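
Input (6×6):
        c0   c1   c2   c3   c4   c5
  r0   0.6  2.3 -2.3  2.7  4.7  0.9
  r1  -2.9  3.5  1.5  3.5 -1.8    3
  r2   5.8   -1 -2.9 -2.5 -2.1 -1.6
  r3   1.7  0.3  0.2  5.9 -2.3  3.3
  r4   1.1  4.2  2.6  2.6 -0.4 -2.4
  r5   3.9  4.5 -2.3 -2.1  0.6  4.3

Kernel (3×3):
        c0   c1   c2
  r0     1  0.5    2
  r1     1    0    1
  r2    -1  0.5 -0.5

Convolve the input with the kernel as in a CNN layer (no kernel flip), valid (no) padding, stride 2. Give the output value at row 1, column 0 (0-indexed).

1.1

The receptive field on the input at this output position is [5.8 -1 -2.9 / 1.7 0.3 0.2 / 1.1 4.2 2.6]. Elementwise product with the kernel and sum: 5.8·1 + -1·0.5 + -2.9·2 + 1.7·1 + 0.2·1 + 1.1·-1 + 4.2·0.5 + 2.6·-0.5.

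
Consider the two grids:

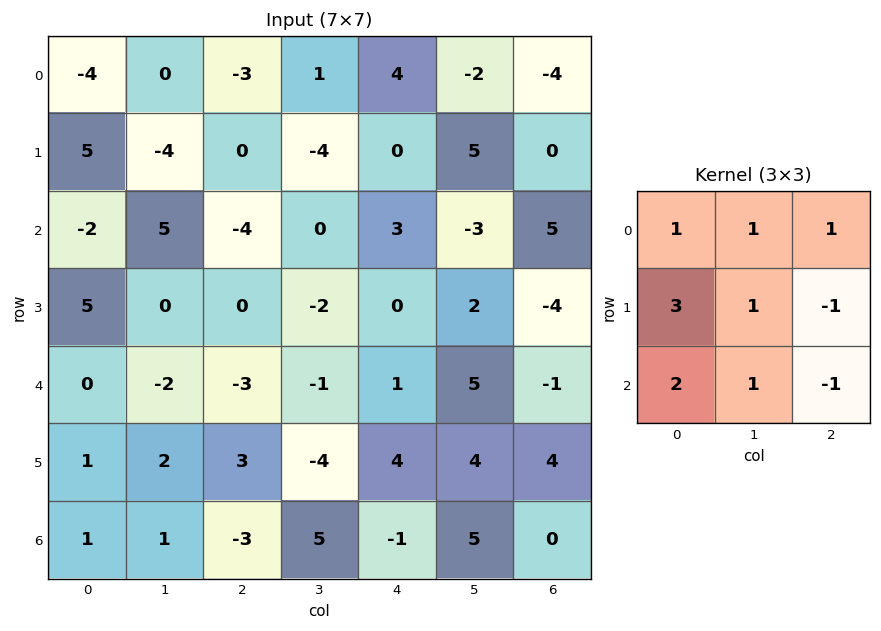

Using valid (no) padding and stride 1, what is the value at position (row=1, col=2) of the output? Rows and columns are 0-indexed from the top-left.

-21

The receptive field on the input at this output position is [0 -4 0 / -4 0 3 / 0 -2 0]. Elementwise product with the kernel and sum: 0·1 + -4·1 + 0·1 + -4·3 + 0·1 + 3·-1 + 0·2 + -2·1 + 0·-1.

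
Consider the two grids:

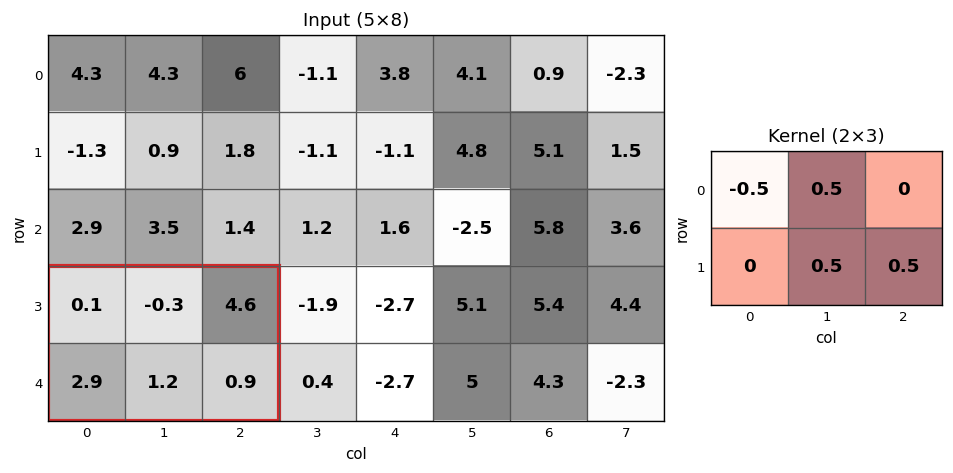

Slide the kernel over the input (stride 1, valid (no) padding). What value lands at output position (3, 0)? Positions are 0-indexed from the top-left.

The receptive field on the input at this output position is [0.1 -0.3 4.6 / 2.9 1.2 0.9]. Elementwise product with the kernel and sum: 0.1·-0.5 + -0.3·0.5 + 1.2·0.5 + 0.9·0.5.

0.85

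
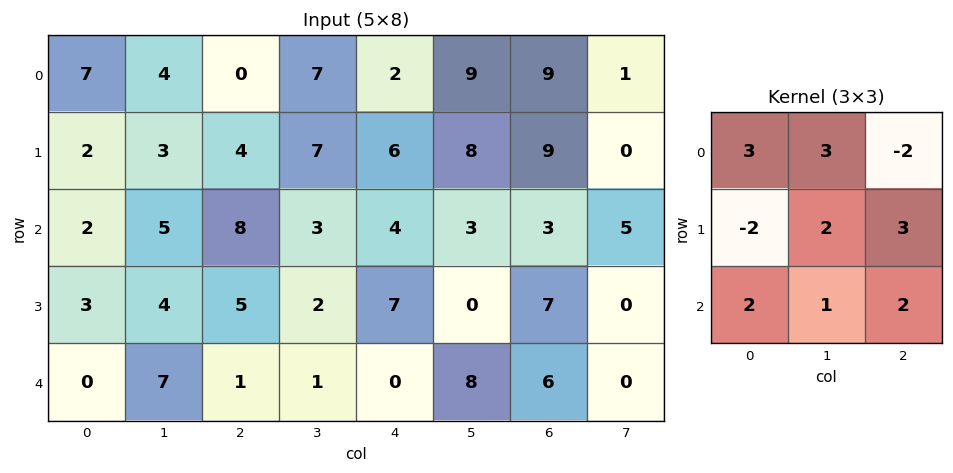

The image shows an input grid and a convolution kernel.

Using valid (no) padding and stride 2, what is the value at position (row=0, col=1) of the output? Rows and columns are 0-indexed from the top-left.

The receptive field on the input at this output position is [0 7 2 / 4 7 6 / 8 3 4]. Elementwise product with the kernel and sum: 0·3 + 7·3 + 2·-2 + 4·-2 + 7·2 + 6·3 + 8·2 + 3·1 + 4·2.

68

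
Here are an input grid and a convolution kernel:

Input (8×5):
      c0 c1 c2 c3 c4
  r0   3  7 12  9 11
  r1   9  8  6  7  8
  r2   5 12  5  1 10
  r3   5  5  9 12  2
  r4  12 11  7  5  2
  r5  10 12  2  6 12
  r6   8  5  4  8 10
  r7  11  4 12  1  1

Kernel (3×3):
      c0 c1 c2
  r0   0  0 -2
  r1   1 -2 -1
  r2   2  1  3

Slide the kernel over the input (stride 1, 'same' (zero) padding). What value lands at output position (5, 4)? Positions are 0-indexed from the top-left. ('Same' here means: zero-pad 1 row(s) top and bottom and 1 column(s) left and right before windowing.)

8

The receptive field on the zero-padded input at this output position is [5 2 0 / 6 12 0 / 8 10 0]. Elementwise product with the kernel and sum: 0·-2 + 6·1 + 12·-2 + 0·-1 + 8·2 + 10·1 + 0·3.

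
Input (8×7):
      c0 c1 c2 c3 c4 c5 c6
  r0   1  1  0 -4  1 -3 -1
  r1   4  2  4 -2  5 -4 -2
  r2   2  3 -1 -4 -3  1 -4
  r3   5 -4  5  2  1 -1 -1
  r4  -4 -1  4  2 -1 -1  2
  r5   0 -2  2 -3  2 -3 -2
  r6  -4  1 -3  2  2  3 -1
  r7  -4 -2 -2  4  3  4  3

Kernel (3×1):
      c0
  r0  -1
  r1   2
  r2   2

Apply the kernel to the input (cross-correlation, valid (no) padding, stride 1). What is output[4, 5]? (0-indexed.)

1

The receptive field on the input at this output position is [-1 / -3 / 3]. Elementwise product with the kernel and sum: -1·-1 + -3·2 + 3·2.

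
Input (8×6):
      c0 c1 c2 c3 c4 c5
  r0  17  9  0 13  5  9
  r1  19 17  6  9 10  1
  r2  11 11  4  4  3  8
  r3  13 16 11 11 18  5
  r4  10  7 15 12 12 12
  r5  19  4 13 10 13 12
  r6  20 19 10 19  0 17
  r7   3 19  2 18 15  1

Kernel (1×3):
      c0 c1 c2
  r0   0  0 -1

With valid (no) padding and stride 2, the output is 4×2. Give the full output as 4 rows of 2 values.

Output[0,0]: The receptive field on the input at this output position is [17 9 0]. Elementwise product with the kernel and sum: 0·-1.
Output[0,1]: The receptive field on the input at this output position is [0 13 5]. Elementwise product with the kernel and sum: 5·-1.

0 -5
-4 -3
-15 -12
-10 0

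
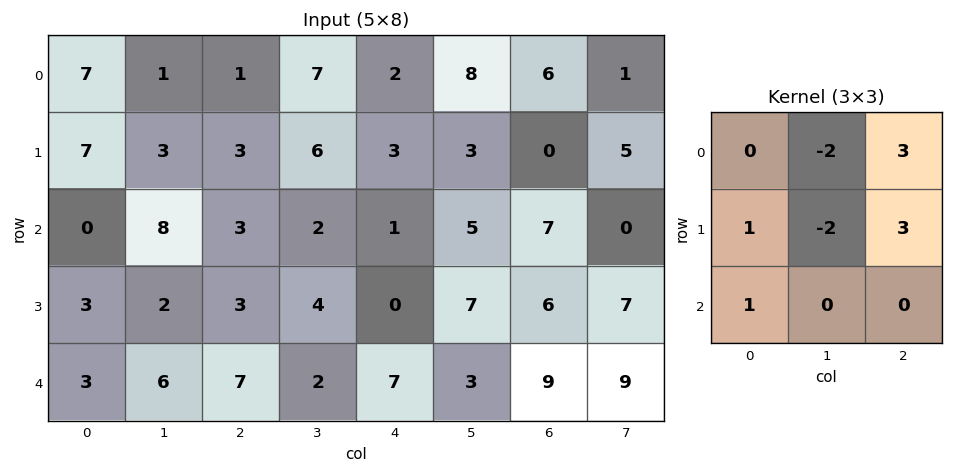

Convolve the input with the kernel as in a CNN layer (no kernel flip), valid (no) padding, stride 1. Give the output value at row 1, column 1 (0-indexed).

The receptive field on the input at this output position is [3 3 6 / 8 3 2 / 2 3 4]. Elementwise product with the kernel and sum: 3·-2 + 6·3 + 8·1 + 3·-2 + 2·3 + 2·1.

22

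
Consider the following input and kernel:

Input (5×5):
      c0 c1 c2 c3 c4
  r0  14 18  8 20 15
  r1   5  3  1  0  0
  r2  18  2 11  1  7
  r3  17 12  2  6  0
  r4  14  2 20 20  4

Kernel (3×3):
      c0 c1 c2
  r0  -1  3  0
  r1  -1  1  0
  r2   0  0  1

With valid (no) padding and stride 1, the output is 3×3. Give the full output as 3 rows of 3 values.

Output[0,0]: The receptive field on the input at this output position is [14 18 8 / 5 3 1 / 18 2 11]. Elementwise product with the kernel and sum: 14·-1 + 18·3 + 5·-1 + 3·1 + 11·1.
Output[0,1]: The receptive field on the input at this output position is [18 8 20 / 3 1 0 / 2 11 1]. Elementwise product with the kernel and sum: 18·-1 + 8·3 + 3·-1 + 1·1 + 1·1.

49 5 58
-10 15 -11
3 41 0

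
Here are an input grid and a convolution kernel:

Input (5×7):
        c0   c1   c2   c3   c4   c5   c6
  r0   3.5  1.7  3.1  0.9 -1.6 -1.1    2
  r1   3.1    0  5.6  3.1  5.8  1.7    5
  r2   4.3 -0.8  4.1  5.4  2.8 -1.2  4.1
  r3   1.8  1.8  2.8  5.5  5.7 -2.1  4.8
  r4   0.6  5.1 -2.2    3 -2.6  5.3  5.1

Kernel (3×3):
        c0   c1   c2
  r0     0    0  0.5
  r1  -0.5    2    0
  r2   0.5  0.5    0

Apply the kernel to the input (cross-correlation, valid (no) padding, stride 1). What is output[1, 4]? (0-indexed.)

The receptive field on the input at this output position is [5.8 1.7 5 / 2.8 -1.2 4.1 / 5.7 -2.1 4.8]. Elementwise product with the kernel and sum: 5·0.5 + 2.8·-0.5 + -1.2·2 + 5.7·0.5 + -2.1·0.5.

0.5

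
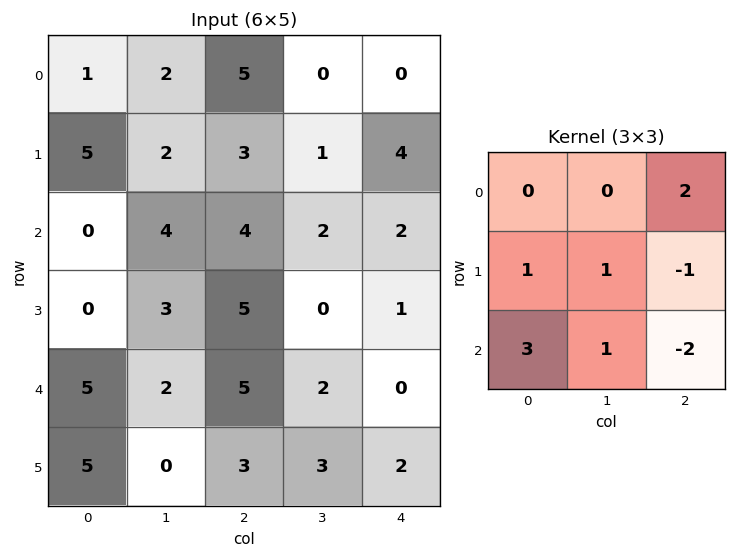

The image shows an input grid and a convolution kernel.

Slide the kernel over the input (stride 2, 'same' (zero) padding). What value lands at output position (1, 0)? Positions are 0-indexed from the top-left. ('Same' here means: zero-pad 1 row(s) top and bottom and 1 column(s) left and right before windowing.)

-6

The receptive field on the zero-padded input at this output position is [0 5 2 / 0 0 4 / 0 0 3]. Elementwise product with the kernel and sum: 2·2 + 0·1 + 0·1 + 4·-1 + 0·3 + 0·1 + 3·-2.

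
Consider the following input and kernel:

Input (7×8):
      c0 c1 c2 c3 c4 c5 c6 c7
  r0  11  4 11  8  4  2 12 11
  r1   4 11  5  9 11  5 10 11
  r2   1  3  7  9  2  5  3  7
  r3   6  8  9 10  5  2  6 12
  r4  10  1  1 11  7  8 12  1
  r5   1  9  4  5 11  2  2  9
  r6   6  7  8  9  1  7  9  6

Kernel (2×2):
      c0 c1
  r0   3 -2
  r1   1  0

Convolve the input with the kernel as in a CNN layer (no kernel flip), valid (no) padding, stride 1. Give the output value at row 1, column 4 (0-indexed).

The receptive field on the input at this output position is [11 5 / 2 5]. Elementwise product with the kernel and sum: 11·3 + 5·-2 + 2·1.

25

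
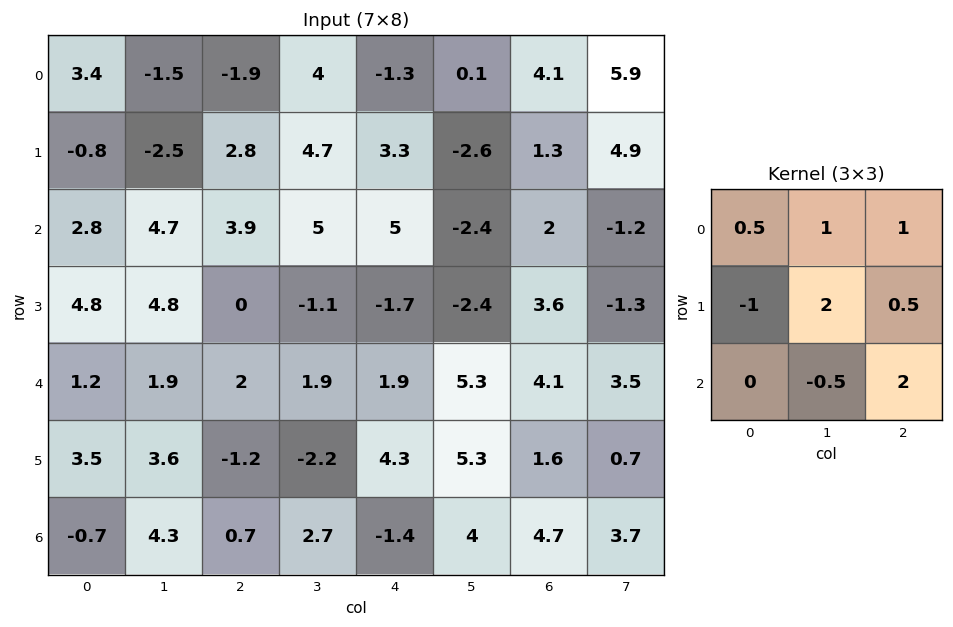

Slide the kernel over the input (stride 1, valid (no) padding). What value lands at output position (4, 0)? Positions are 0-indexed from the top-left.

The receptive field on the input at this output position is [1.2 1.9 2 / 3.5 3.6 -1.2 / -0.7 4.3 0.7]. Elementwise product with the kernel and sum: 1.2·0.5 + 1.9·1 + 2·1 + 3.5·-1 + 3.6·2 + -1.2·0.5 + 4.3·-0.5 + 0.7·2.

6.85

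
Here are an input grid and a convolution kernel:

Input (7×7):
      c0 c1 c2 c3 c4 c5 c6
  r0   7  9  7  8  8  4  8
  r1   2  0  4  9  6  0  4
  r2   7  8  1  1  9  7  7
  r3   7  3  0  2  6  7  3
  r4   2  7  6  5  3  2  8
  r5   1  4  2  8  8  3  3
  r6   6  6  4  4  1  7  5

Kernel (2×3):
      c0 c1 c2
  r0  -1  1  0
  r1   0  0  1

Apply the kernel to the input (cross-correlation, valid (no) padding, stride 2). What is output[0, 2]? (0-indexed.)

0

The receptive field on the input at this output position is [8 4 8 / 6 0 4]. Elementwise product with the kernel and sum: 8·-1 + 4·1 + 4·1.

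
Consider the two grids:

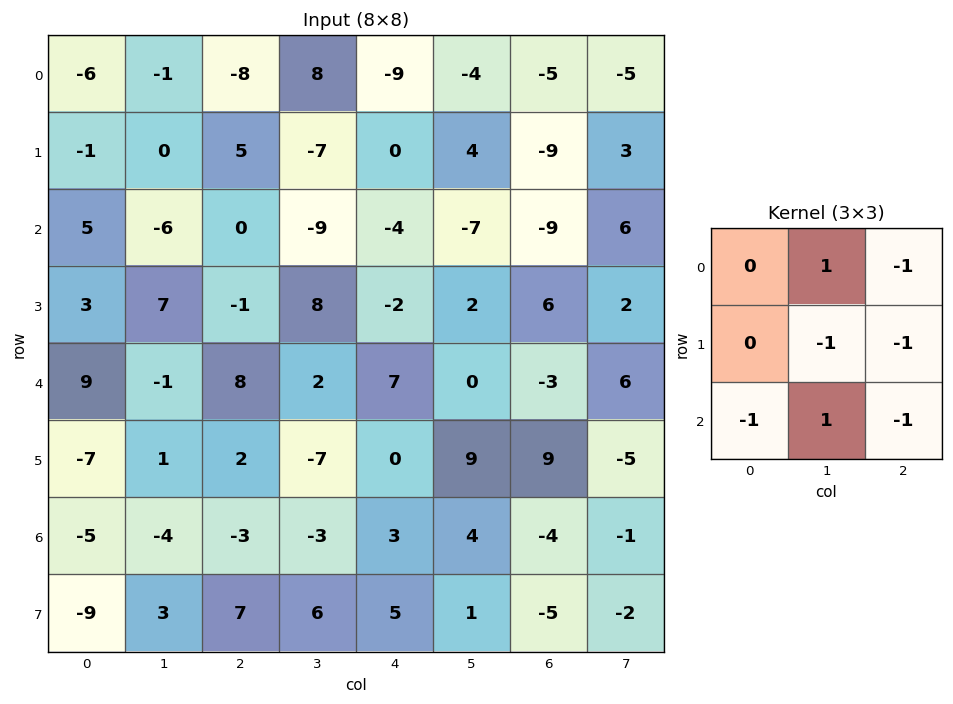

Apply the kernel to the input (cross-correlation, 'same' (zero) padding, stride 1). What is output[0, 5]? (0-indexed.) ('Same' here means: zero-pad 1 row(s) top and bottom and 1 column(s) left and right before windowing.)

22

The receptive field on the zero-padded input at this output position is [0 0 0 / -9 -4 -5 / 0 4 -9]. Elementwise product with the kernel and sum: 0·1 + 0·-1 + -4·-1 + -5·-1 + 0·-1 + 4·1 + -9·-1.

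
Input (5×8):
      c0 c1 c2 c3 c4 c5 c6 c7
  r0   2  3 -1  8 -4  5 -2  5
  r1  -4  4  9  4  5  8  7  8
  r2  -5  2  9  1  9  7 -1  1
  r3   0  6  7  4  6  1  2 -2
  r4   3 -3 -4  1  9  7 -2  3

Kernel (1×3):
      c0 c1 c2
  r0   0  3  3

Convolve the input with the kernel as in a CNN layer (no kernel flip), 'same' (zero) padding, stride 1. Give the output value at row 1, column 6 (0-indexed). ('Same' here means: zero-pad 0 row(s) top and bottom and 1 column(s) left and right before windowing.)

45

The receptive field on the zero-padded input at this output position is [8 7 8]. Elementwise product with the kernel and sum: 7·3 + 8·3.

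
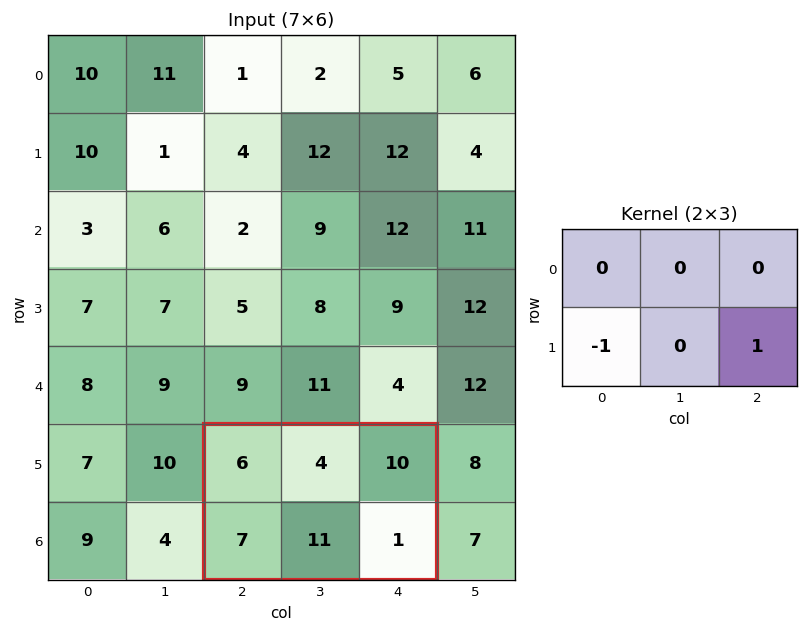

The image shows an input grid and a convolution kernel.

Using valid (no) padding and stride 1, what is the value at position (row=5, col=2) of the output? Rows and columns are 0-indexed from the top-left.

-6

The receptive field on the input at this output position is [6 4 10 / 7 11 1]. Elementwise product with the kernel and sum: 7·-1 + 1·1.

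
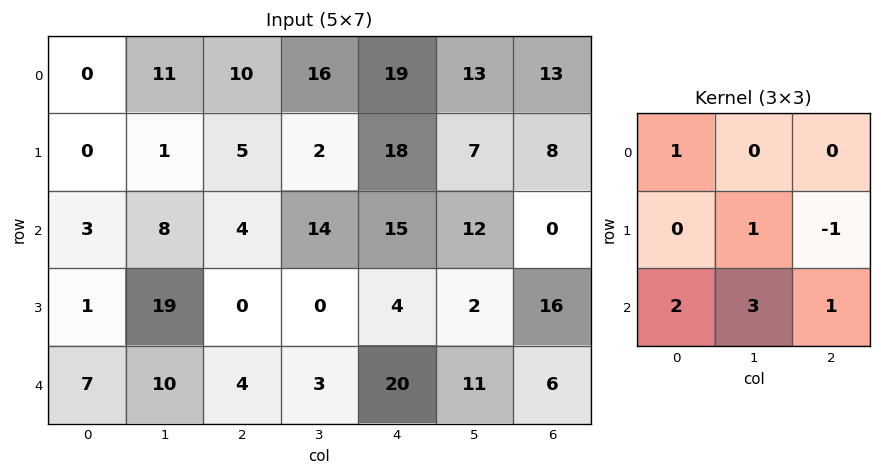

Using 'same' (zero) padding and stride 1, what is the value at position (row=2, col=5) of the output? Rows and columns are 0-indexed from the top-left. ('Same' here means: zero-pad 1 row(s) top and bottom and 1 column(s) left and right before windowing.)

The receptive field on the zero-padded input at this output position is [18 7 8 / 15 12 0 / 4 2 16]. Elementwise product with the kernel and sum: 18·1 + 12·1 + 0·-1 + 4·2 + 2·3 + 16·1.

60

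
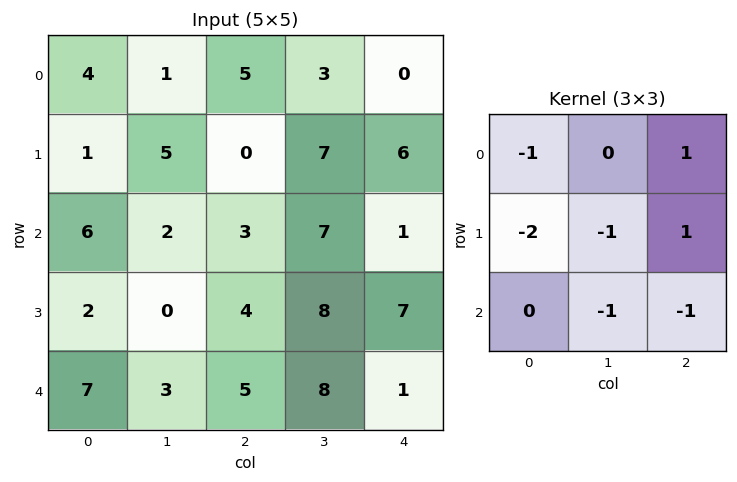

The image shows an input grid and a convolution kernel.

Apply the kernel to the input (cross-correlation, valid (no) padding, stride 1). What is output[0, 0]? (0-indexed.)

The receptive field on the input at this output position is [4 1 5 / 1 5 0 / 6 2 3]. Elementwise product with the kernel and sum: 4·-1 + 5·1 + 1·-2 + 5·-1 + 0·1 + 2·-1 + 3·-1.

-11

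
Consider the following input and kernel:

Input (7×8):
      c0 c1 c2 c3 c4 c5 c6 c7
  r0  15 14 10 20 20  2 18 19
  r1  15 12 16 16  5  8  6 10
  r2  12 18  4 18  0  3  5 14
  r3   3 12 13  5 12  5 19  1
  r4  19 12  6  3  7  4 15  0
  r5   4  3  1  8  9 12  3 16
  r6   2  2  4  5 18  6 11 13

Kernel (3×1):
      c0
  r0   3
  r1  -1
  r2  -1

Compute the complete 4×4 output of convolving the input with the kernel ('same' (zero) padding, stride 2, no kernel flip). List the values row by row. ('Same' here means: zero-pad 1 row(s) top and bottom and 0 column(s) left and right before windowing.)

-30 -26 -25 -24
30 31 3 -6
-14 32 20 39
10 -1 9 -2

Output[0,0]: The receptive field on the zero-padded input at this output position is [0 / 15 / 15]. Elementwise product with the kernel and sum: 0·3 + 15·-1 + 15·-1.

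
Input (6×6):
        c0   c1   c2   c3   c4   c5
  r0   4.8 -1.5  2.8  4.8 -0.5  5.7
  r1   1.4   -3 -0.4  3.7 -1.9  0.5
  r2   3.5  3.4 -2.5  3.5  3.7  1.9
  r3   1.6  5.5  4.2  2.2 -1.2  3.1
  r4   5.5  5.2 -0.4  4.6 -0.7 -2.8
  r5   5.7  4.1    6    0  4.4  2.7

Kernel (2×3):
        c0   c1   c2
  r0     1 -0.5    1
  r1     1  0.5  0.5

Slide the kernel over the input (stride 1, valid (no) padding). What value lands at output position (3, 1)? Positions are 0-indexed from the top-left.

The receptive field on the input at this output position is [5.5 4.2 2.2 / 5.2 -0.4 4.6]. Elementwise product with the kernel and sum: 5.5·1 + 4.2·-0.5 + 2.2·1 + 5.2·1 + -0.4·0.5 + 4.6·0.5.

12.9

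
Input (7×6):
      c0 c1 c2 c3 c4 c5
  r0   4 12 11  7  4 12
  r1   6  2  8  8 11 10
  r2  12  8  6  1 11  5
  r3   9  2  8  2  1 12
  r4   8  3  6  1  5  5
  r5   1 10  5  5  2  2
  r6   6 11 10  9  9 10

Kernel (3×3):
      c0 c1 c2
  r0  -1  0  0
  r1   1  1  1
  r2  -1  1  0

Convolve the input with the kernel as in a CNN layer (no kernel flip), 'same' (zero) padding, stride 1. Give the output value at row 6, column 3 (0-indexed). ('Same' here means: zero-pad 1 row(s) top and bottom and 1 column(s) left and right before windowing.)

23

The receptive field on the zero-padded input at this output position is [5 5 2 / 10 9 9 / 0 0 0]. Elementwise product with the kernel and sum: 5·-1 + 10·1 + 9·1 + 9·1 + 0·-1 + 0·1.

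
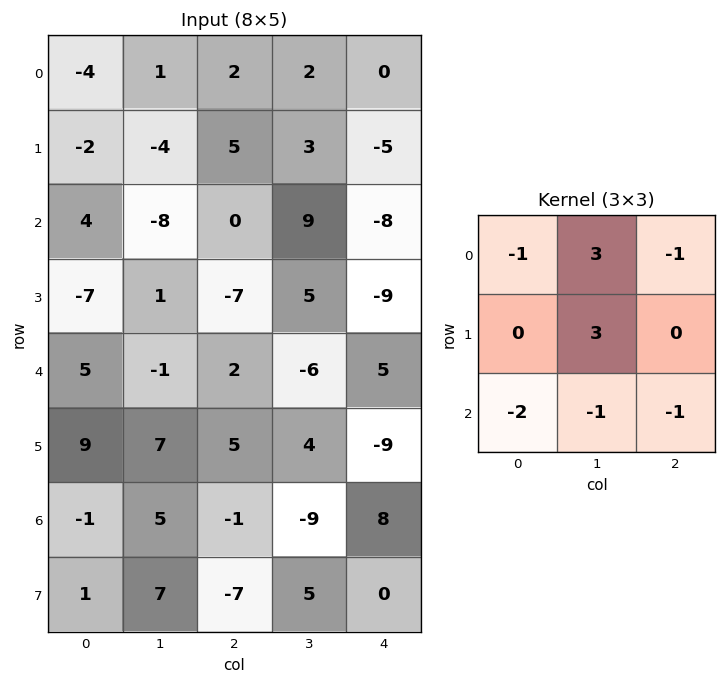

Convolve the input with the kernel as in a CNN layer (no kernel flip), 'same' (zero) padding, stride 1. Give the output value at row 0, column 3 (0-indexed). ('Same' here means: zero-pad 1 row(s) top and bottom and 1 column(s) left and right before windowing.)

The receptive field on the zero-padded input at this output position is [0 0 0 / 2 2 0 / 5 3 -5]. Elementwise product with the kernel and sum: 0·-1 + 0·3 + 0·-1 + 2·3 + 5·-2 + 3·-1 + -5·-1.

-2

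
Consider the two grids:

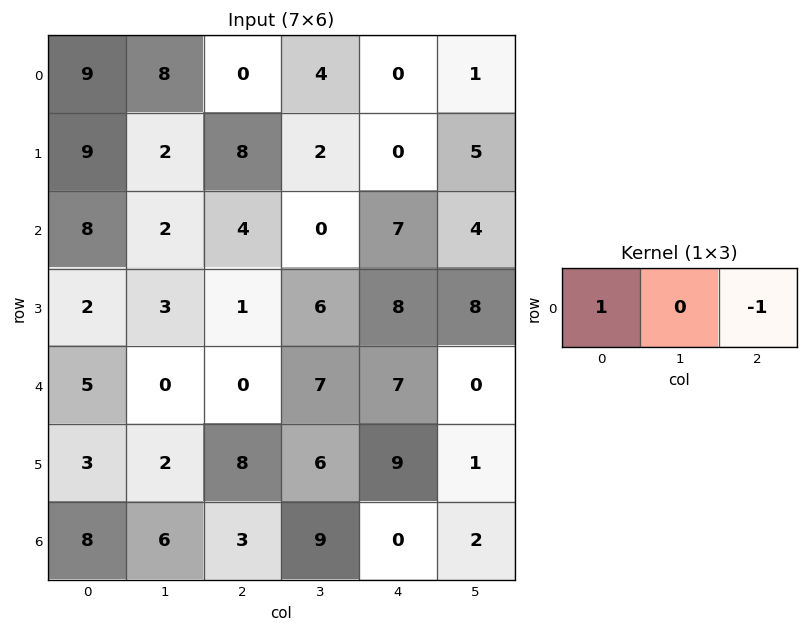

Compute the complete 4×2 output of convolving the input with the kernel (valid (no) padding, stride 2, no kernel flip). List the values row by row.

9 0
4 -3
5 -7
5 3

Output[0,0]: The receptive field on the input at this output position is [9 8 0]. Elementwise product with the kernel and sum: 9·1 + 0·-1.
Output[0,1]: The receptive field on the input at this output position is [0 4 0]. Elementwise product with the kernel and sum: 0·1 + 0·-1.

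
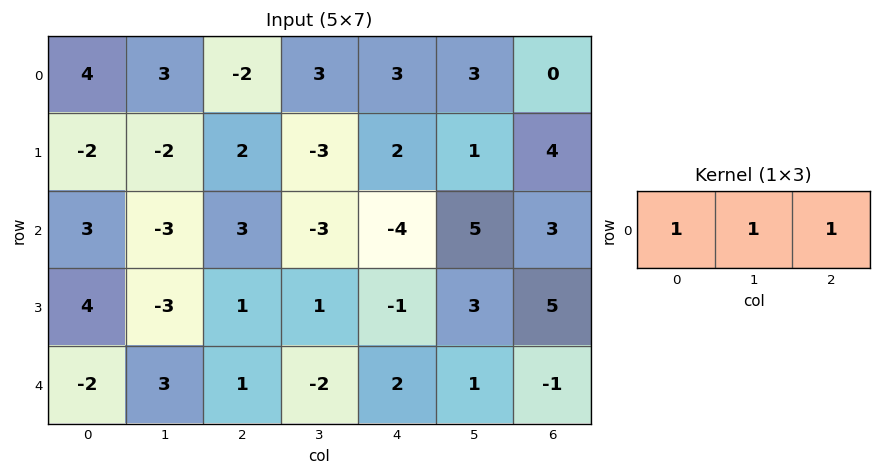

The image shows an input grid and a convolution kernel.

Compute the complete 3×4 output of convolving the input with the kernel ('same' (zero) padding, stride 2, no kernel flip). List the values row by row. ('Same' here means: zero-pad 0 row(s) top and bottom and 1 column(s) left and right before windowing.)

Output[0,0]: The receptive field on the zero-padded input at this output position is [0 4 3]. Elementwise product with the kernel and sum: 0·1 + 4·1 + 3·1.

7 4 9 3
0 -3 -2 8
1 2 1 0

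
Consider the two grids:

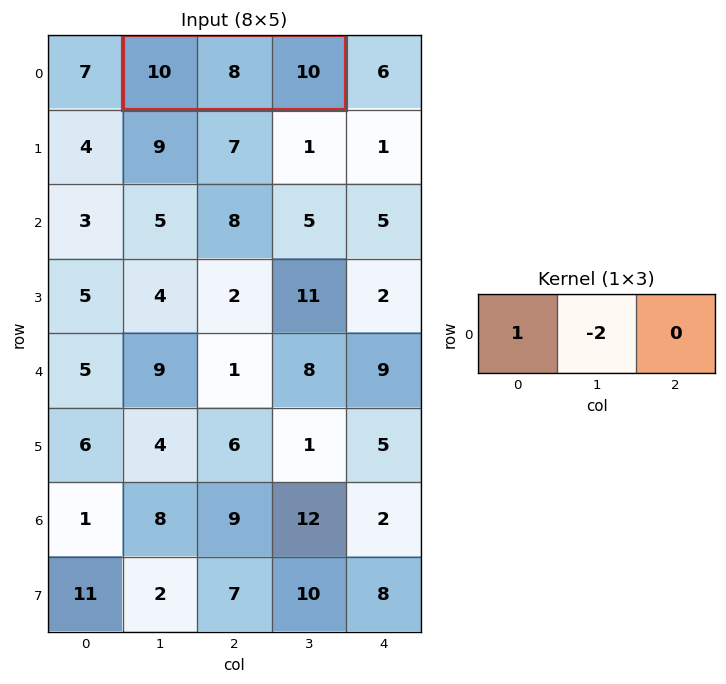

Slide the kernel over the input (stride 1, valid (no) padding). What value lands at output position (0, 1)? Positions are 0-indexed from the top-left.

-6

The receptive field on the input at this output position is [10 8 10]. Elementwise product with the kernel and sum: 10·1 + 8·-2.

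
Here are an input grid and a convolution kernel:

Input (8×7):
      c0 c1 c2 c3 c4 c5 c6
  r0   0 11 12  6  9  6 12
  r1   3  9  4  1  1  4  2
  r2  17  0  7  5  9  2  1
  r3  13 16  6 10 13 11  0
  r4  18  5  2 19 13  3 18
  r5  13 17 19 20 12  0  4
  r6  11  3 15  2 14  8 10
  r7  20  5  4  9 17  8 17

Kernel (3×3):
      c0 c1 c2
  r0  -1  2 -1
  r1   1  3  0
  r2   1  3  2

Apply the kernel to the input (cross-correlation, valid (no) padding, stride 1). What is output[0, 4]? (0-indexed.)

21

The receptive field on the input at this output position is [9 6 12 / 1 4 2 / 9 2 1]. Elementwise product with the kernel and sum: 9·-1 + 6·2 + 12·-1 + 1·1 + 4·3 + 9·1 + 2·3 + 1·2.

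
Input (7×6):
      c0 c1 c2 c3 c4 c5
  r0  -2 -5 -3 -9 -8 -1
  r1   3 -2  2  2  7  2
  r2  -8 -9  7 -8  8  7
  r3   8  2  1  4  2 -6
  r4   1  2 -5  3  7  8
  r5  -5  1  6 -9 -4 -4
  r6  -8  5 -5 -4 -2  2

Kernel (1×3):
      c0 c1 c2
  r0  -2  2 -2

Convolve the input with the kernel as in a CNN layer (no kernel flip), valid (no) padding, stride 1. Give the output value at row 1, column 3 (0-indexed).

6

The receptive field on the input at this output position is [2 7 2]. Elementwise product with the kernel and sum: 2·-2 + 7·2 + 2·-2.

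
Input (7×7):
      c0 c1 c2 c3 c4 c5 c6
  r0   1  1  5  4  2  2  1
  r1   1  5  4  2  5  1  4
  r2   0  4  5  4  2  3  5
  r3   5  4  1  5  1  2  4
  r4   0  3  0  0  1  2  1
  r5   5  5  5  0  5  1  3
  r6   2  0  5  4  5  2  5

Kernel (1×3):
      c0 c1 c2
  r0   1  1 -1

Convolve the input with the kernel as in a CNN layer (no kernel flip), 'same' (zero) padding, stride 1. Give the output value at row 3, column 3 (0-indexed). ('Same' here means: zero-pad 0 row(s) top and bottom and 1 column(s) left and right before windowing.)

5

The receptive field on the zero-padded input at this output position is [1 5 1]. Elementwise product with the kernel and sum: 1·1 + 5·1 + 1·-1.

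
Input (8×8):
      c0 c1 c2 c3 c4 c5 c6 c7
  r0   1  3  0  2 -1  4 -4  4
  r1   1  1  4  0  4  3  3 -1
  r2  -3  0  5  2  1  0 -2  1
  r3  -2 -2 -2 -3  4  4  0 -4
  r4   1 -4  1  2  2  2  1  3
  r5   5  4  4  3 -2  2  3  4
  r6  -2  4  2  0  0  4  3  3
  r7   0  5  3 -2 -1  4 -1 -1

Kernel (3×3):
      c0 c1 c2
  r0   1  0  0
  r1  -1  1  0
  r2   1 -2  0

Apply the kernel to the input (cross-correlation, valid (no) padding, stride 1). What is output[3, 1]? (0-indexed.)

-1

The receptive field on the input at this output position is [-2 -2 -3 / -4 1 2 / 4 4 3]. Elementwise product with the kernel and sum: -2·1 + -4·-1 + 1·1 + 4·1 + 4·-2.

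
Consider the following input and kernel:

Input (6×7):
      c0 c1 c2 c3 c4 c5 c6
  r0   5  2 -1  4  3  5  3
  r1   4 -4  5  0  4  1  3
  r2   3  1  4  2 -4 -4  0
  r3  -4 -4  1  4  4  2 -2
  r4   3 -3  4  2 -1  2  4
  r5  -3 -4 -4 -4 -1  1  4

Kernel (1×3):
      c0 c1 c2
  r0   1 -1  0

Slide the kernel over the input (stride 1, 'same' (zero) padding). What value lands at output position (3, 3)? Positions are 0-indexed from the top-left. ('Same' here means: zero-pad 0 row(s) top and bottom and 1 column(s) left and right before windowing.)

-3

The receptive field on the zero-padded input at this output position is [1 4 4]. Elementwise product with the kernel and sum: 1·1 + 4·-1.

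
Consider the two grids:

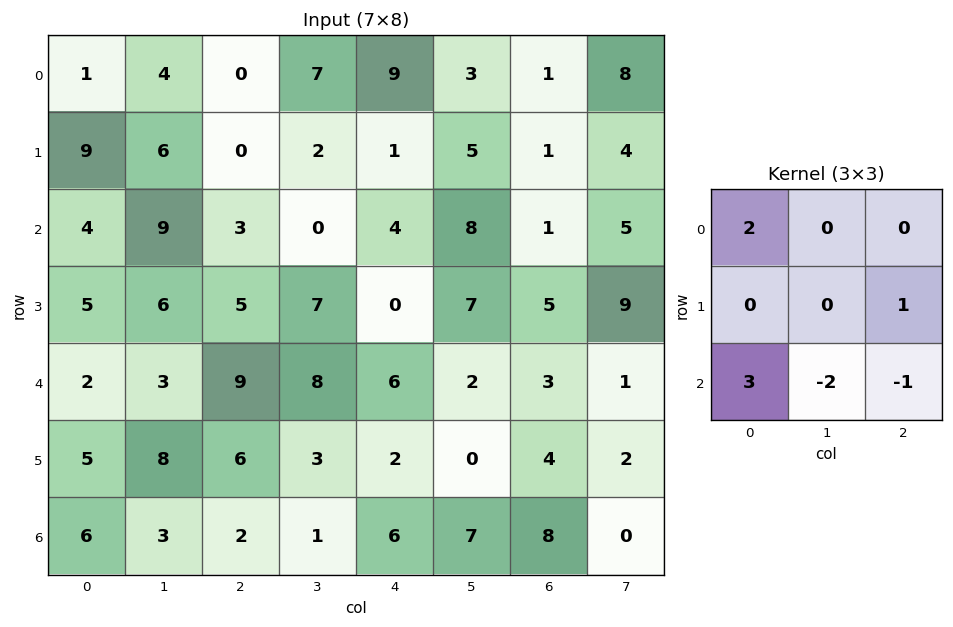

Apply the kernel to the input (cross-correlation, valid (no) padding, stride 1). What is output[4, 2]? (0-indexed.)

The receptive field on the input at this output position is [9 8 6 / 6 3 2 / 2 1 6]. Elementwise product with the kernel and sum: 9·2 + 2·1 + 2·3 + 1·-2 + 6·-1.

18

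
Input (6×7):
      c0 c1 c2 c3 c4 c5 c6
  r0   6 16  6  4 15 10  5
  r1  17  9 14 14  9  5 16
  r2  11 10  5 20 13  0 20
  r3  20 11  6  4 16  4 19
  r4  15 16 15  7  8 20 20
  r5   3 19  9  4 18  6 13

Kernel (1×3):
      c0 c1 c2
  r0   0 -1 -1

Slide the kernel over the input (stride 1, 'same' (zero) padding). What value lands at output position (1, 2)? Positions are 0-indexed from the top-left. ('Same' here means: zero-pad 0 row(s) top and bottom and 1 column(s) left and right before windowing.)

The receptive field on the zero-padded input at this output position is [9 14 14]. Elementwise product with the kernel and sum: 14·-1 + 14·-1.

-28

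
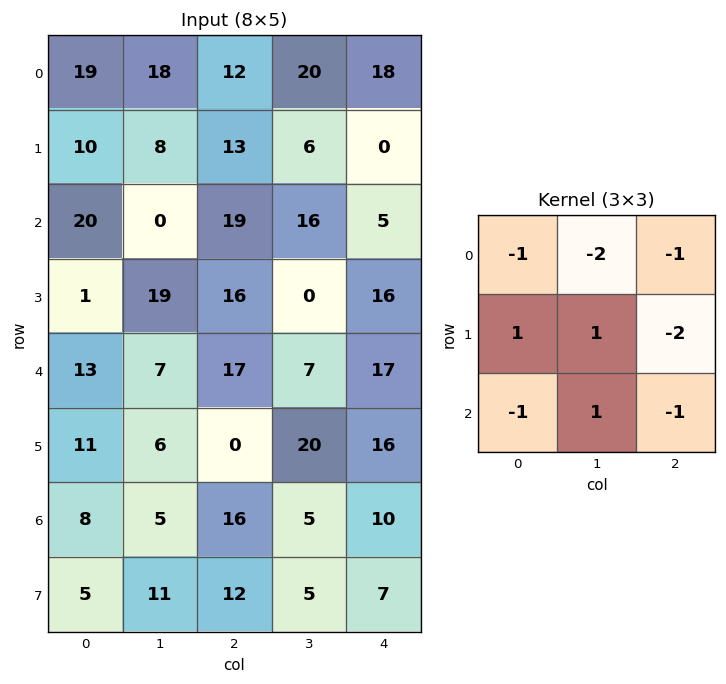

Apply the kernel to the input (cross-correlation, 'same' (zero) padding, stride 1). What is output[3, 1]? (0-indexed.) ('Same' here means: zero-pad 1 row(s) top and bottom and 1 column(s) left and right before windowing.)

The receptive field on the zero-padded input at this output position is [20 0 19 / 1 19 16 / 13 7 17]. Elementwise product with the kernel and sum: 20·-1 + 0·-2 + 19·-1 + 1·1 + 19·1 + 16·-2 + 13·-1 + 7·1 + 17·-1.

-74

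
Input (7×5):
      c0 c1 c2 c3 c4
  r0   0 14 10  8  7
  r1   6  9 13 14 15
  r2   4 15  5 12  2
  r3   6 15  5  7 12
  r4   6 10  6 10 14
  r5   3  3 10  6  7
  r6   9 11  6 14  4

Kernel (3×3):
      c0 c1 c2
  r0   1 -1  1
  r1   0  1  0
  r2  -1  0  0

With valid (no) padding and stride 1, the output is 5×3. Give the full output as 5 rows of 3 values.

Output[0,0]: The receptive field on the input at this output position is [0 14 10 / 6 9 13 / 4 15 5]. Elementwise product with the kernel and sum: 0·1 + 14·-1 + 10·1 + 9·1 + 4·-1.

1 10 18
19 0 21
3 17 -4
3 20 10
-4 13 10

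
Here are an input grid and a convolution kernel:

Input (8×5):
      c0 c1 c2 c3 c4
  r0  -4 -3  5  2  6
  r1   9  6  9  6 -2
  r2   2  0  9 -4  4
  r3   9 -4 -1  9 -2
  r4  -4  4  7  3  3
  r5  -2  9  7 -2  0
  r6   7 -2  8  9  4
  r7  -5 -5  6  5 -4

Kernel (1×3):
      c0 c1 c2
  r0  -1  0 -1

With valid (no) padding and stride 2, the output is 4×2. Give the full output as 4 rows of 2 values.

-1 -11
-11 -13
-3 -10
-15 -12

Output[0,0]: The receptive field on the input at this output position is [-4 -3 5]. Elementwise product with the kernel and sum: -4·-1 + 5·-1.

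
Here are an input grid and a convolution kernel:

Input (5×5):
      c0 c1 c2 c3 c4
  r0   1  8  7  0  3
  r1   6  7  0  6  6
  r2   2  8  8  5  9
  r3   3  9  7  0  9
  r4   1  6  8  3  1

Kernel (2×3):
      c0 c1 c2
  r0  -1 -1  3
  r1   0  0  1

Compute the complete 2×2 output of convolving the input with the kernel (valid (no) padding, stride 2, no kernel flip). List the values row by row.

Output[0,0]: The receptive field on the input at this output position is [1 8 7 / 6 7 0]. Elementwise product with the kernel and sum: 1·-1 + 8·-1 + 7·3 + 0·1.

12 8
21 23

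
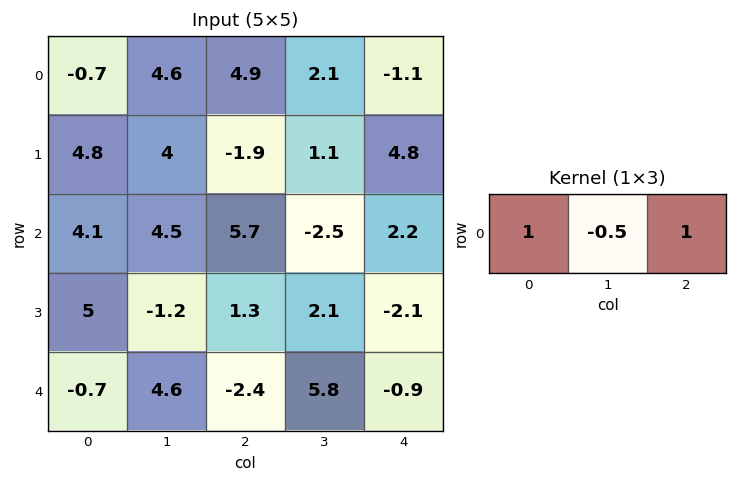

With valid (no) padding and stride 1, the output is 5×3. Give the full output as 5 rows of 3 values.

1.9 4.25 2.75
0.9 6.05 2.35
7.55 -0.85 9.15
6.9 0.25 -1.85
-5.4 11.6 -6.2

Output[0,0]: The receptive field on the input at this output position is [-0.7 4.6 4.9]. Elementwise product with the kernel and sum: -0.7·1 + 4.6·-0.5 + 4.9·1.
Output[0,1]: The receptive field on the input at this output position is [4.6 4.9 2.1]. Elementwise product with the kernel and sum: 4.6·1 + 4.9·-0.5 + 2.1·1.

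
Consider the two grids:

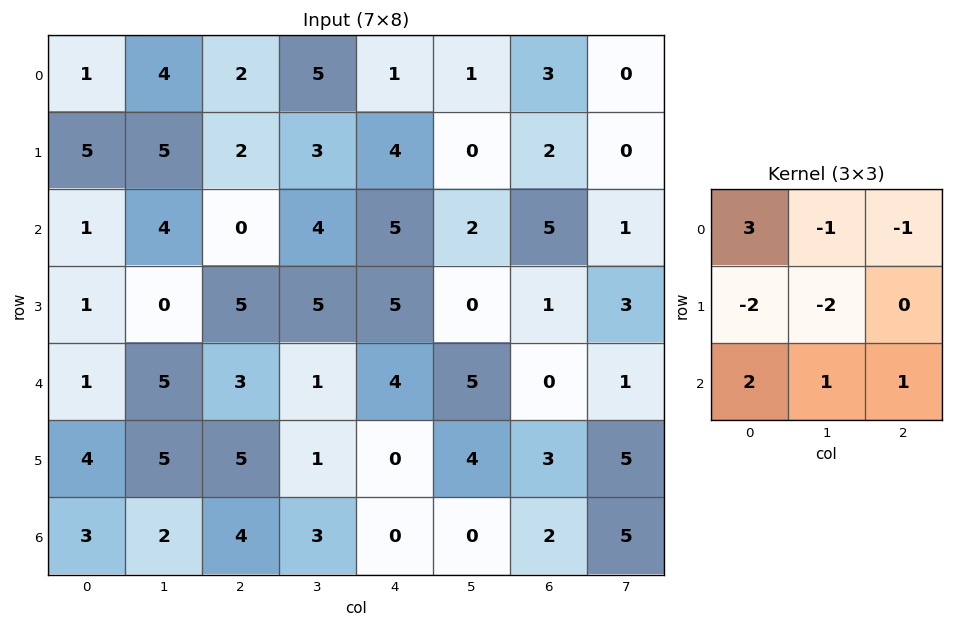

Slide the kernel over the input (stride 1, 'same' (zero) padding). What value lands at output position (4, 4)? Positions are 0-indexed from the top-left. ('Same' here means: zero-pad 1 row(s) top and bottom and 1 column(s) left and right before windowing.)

The receptive field on the zero-padded input at this output position is [5 5 0 / 1 4 5 / 1 0 4]. Elementwise product with the kernel and sum: 5·3 + 5·-1 + 0·-1 + 1·-2 + 4·-2 + 1·2 + 0·1 + 4·1.

6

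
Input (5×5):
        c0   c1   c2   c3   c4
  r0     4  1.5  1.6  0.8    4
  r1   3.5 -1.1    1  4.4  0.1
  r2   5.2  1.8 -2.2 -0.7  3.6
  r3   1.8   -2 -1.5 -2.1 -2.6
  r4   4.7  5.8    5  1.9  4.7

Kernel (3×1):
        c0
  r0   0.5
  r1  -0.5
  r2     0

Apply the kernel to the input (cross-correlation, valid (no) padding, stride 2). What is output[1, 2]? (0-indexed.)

The receptive field on the input at this output position is [3.6 / -2.6 / 4.7]. Elementwise product with the kernel and sum: 3.6·0.5 + -2.6·-0.5.

3.1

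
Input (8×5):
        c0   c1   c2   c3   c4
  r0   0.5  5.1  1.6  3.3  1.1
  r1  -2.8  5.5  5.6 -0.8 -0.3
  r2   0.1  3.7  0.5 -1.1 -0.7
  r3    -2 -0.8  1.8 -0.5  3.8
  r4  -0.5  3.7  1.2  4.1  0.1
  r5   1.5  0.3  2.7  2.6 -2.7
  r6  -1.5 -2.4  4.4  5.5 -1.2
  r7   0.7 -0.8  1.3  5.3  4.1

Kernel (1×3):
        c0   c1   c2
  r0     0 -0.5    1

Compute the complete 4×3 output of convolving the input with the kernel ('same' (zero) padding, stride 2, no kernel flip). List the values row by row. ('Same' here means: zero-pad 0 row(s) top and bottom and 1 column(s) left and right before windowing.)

4.85 2.5 -0.55
3.65 -1.35 0.35
3.95 3.5 -0.05
-1.65 3.3 0.6

Output[0,0]: The receptive field on the zero-padded input at this output position is [0 0.5 5.1]. Elementwise product with the kernel and sum: 0.5·-0.5 + 5.1·1.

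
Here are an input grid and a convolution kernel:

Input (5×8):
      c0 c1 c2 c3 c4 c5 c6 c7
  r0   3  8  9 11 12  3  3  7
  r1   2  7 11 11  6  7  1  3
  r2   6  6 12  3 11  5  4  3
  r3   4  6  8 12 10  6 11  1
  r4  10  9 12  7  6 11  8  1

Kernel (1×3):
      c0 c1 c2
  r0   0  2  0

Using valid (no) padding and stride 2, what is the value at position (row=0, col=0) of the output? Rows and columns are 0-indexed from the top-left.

16

The receptive field on the input at this output position is [3 8 9]. Elementwise product with the kernel and sum: 8·2.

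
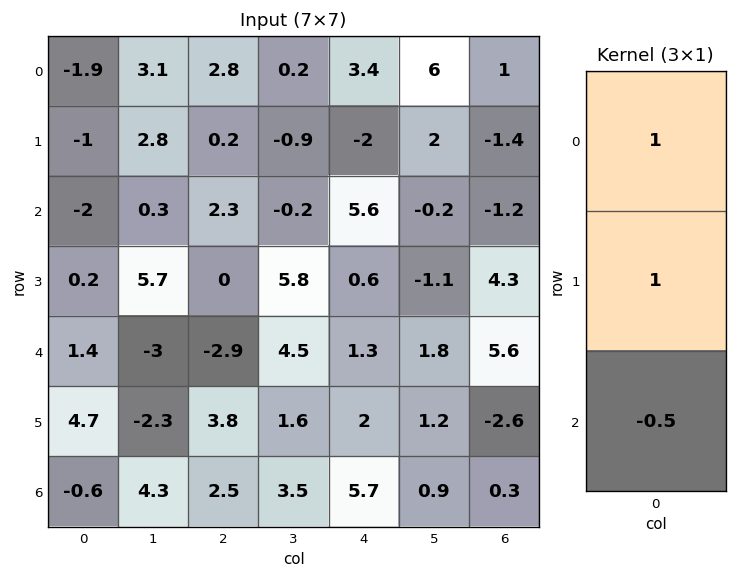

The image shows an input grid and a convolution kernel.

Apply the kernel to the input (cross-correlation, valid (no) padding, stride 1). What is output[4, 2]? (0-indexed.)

-0.35

The receptive field on the input at this output position is [-2.9 / 3.8 / 2.5]. Elementwise product with the kernel and sum: -2.9·1 + 3.8·1 + 2.5·-0.5.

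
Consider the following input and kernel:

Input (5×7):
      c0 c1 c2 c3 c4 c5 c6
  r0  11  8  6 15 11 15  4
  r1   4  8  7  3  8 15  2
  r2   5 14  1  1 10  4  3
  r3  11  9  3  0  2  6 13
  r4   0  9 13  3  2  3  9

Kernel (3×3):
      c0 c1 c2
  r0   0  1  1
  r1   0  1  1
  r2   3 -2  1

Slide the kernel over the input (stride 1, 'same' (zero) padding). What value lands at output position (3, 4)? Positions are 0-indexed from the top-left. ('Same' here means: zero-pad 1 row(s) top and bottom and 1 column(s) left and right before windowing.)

The receptive field on the zero-padded input at this output position is [1 10 4 / 0 2 6 / 3 2 3]. Elementwise product with the kernel and sum: 10·1 + 4·1 + 2·1 + 6·1 + 3·3 + 2·-2 + 3·1.

30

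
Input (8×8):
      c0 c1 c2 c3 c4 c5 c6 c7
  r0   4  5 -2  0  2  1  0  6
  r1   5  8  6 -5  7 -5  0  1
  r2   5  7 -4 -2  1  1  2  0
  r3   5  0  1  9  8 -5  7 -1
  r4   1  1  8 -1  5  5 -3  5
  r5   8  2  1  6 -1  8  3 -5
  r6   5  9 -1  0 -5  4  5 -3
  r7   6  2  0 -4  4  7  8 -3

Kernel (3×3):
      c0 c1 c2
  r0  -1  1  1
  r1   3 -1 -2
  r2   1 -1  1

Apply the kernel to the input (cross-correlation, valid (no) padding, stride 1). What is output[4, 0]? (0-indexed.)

The receptive field on the input at this output position is [1 1 8 / 8 2 1 / 5 9 -1]. Elementwise product with the kernel and sum: 1·-1 + 1·1 + 8·1 + 8·3 + 2·-1 + 1·-2 + 5·1 + 9·-1 + -1·1.

23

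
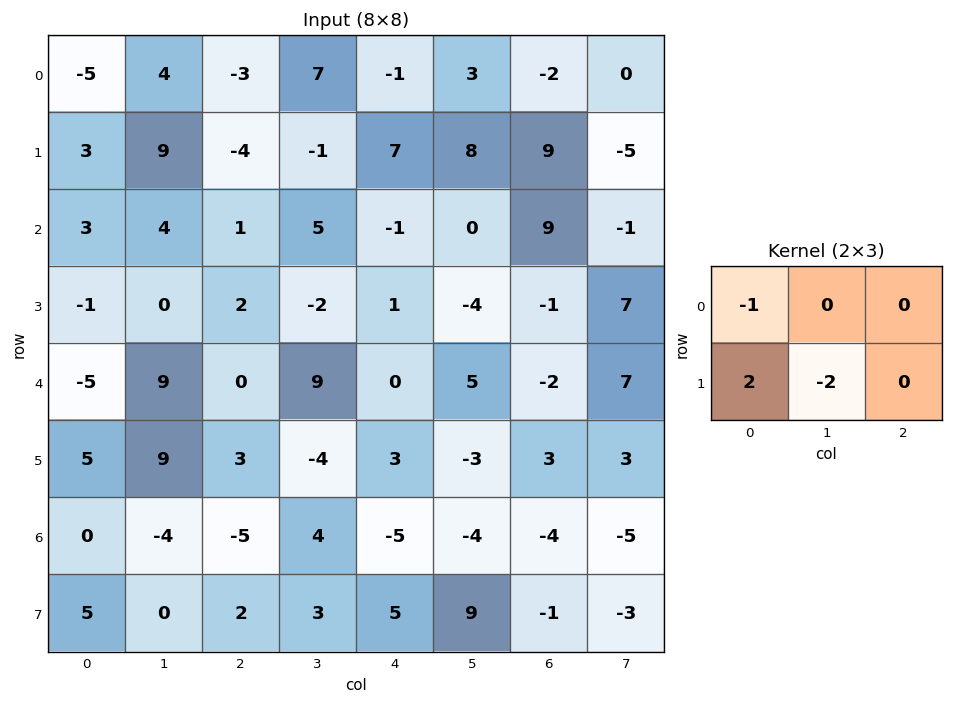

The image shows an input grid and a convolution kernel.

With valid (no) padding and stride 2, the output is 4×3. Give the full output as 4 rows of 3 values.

-7 -3 -1
-5 7 11
-3 14 12
10 3 -3

Output[0,0]: The receptive field on the input at this output position is [-5 4 -3 / 3 9 -4]. Elementwise product with the kernel and sum: -5·-1 + 3·2 + 9·-2.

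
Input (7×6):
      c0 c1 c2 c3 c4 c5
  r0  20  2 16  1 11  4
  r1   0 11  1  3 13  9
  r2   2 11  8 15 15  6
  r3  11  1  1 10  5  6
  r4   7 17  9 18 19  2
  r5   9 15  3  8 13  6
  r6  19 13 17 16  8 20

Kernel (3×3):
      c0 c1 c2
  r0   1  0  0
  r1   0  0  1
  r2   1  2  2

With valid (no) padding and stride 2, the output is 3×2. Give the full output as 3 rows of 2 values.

61 97
62 96
89 87

Output[0,0]: The receptive field on the input at this output position is [20 2 16 / 0 11 1 / 2 11 8]. Elementwise product with the kernel and sum: 20·1 + 1·1 + 2·1 + 11·2 + 8·2.
Output[0,1]: The receptive field on the input at this output position is [16 1 11 / 1 3 13 / 8 15 15]. Elementwise product with the kernel and sum: 16·1 + 13·1 + 8·1 + 15·2 + 15·2.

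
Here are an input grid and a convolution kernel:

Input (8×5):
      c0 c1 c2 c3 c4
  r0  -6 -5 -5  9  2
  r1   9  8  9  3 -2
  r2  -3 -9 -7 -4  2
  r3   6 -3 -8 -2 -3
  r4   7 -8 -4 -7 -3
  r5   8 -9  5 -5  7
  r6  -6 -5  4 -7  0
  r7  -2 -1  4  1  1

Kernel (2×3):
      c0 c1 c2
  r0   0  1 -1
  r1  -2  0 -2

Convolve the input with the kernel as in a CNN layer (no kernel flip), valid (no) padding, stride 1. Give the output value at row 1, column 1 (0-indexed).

32

The receptive field on the input at this output position is [8 9 3 / -9 -7 -4]. Elementwise product with the kernel and sum: 9·1 + 3·-1 + -9·-2 + -4·-2.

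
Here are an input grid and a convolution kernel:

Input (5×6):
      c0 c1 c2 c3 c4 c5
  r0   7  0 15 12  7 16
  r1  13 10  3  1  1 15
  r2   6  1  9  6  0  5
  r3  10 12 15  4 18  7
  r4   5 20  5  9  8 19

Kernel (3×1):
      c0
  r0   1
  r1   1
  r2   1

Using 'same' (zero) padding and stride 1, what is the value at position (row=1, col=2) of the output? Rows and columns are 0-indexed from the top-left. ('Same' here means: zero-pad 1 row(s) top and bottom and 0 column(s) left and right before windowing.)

The receptive field on the zero-padded input at this output position is [15 / 3 / 9]. Elementwise product with the kernel and sum: 15·1 + 3·1 + 9·1.

27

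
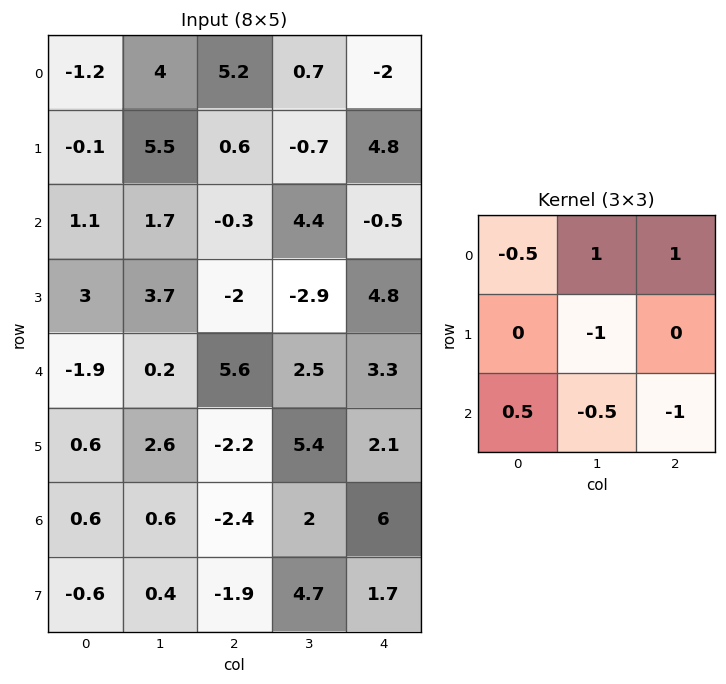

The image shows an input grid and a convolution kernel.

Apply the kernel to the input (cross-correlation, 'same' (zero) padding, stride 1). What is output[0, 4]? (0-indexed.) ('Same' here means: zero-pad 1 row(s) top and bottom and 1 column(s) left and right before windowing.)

-0.75

The receptive field on the zero-padded input at this output position is [0 0 0 / 0.7 -2 0 / -0.7 4.8 0]. Elementwise product with the kernel and sum: 0·-0.5 + 0·1 + 0·1 + -2·-1 + -0.7·0.5 + 4.8·-0.5 + 0·-1.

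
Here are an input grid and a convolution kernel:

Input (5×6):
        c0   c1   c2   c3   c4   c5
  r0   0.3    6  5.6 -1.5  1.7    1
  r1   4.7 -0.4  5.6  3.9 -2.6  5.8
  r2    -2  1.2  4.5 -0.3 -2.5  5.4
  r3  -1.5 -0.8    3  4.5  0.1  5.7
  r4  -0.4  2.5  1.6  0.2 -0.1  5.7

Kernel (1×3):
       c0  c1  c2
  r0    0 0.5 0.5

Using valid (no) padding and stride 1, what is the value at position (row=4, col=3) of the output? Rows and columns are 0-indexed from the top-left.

2.8

The receptive field on the input at this output position is [0.2 -0.1 5.7]. Elementwise product with the kernel and sum: -0.1·0.5 + 5.7·0.5.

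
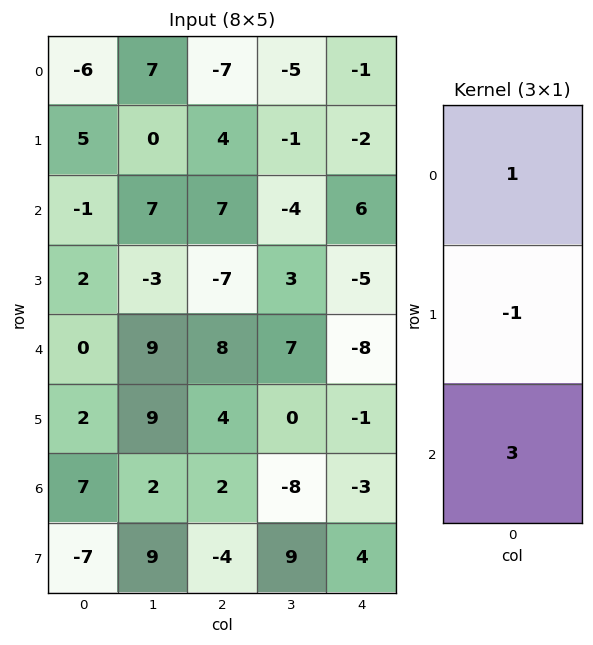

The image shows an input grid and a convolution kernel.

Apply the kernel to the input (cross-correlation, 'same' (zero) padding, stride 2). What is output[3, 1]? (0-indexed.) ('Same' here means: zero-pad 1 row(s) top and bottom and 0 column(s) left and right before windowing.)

-10

The receptive field on the zero-padded input at this output position is [4 / 2 / -4]. Elementwise product with the kernel and sum: 4·1 + 2·-1 + -4·3.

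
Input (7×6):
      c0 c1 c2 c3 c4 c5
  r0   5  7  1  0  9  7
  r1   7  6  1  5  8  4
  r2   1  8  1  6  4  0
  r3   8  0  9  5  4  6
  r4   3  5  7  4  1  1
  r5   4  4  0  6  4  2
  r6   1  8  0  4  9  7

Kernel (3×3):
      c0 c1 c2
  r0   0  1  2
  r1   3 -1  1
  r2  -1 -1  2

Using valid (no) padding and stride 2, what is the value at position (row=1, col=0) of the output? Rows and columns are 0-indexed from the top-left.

49

The receptive field on the input at this output position is [1 8 1 / 8 0 9 / 3 5 7]. Elementwise product with the kernel and sum: 8·1 + 1·2 + 8·3 + 0·-1 + 9·1 + 3·-1 + 5·-1 + 7·2.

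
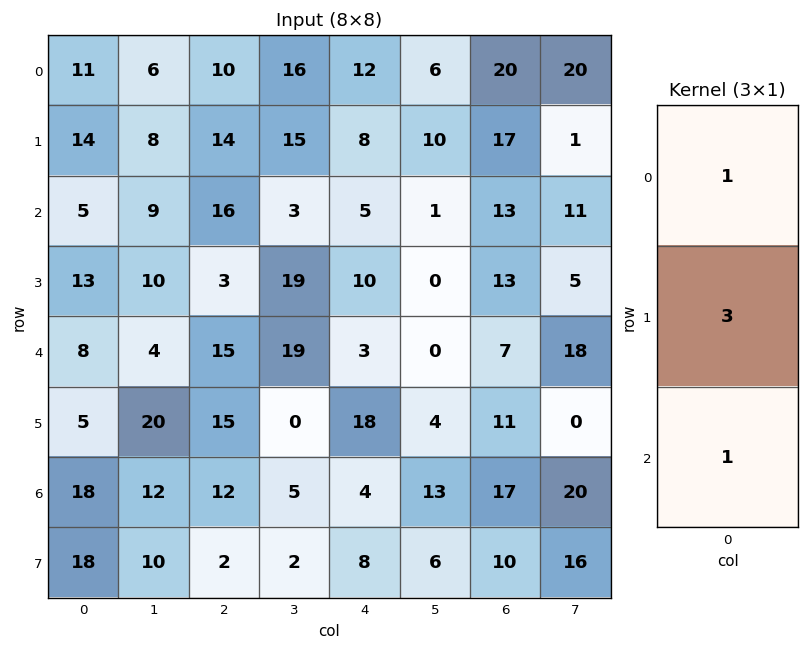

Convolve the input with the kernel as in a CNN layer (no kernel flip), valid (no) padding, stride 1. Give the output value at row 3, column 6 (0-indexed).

The receptive field on the input at this output position is [13 / 7 / 11]. Elementwise product with the kernel and sum: 13·1 + 7·3 + 11·1.

45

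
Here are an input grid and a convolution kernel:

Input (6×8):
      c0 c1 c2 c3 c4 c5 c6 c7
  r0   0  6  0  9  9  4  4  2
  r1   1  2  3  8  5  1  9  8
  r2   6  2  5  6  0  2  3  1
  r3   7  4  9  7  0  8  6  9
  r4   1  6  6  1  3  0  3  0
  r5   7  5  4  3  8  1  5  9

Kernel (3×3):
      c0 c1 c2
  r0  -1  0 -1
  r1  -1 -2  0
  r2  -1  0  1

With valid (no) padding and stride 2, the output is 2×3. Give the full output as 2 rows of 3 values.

-6 -33 -17
-21 -31 -19

Output[0,0]: The receptive field on the input at this output position is [0 6 0 / 1 2 3 / 6 2 5]. Elementwise product with the kernel and sum: 0·-1 + 0·-1 + 1·-1 + 2·-2 + 6·-1 + 5·1.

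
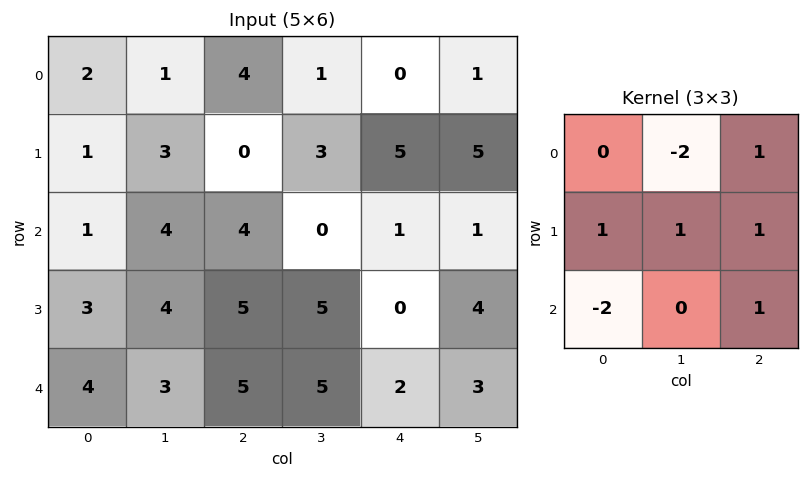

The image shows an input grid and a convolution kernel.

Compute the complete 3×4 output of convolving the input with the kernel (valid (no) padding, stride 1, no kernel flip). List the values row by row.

Output[0,0]: The receptive field on the input at this output position is [2 1 4 / 1 3 0 / 1 4 4]. Elementwise product with the kernel and sum: 1·-2 + 4·1 + 1·1 + 3·1 + 0·1 + 1·-2 + 4·1.

8 -9 -1 15
2 8 -6 -9
5 5 3 1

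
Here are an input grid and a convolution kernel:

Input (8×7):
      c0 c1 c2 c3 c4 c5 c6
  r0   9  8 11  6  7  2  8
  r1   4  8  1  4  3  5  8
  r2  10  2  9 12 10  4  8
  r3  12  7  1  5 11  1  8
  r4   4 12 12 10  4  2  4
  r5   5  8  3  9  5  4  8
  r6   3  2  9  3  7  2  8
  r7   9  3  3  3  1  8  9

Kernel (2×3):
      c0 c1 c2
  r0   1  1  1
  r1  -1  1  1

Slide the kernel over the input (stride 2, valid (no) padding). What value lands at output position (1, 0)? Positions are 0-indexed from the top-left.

17

The receptive field on the input at this output position is [10 2 9 / 12 7 1]. Elementwise product with the kernel and sum: 10·1 + 2·1 + 9·1 + 12·-1 + 7·1 + 1·1.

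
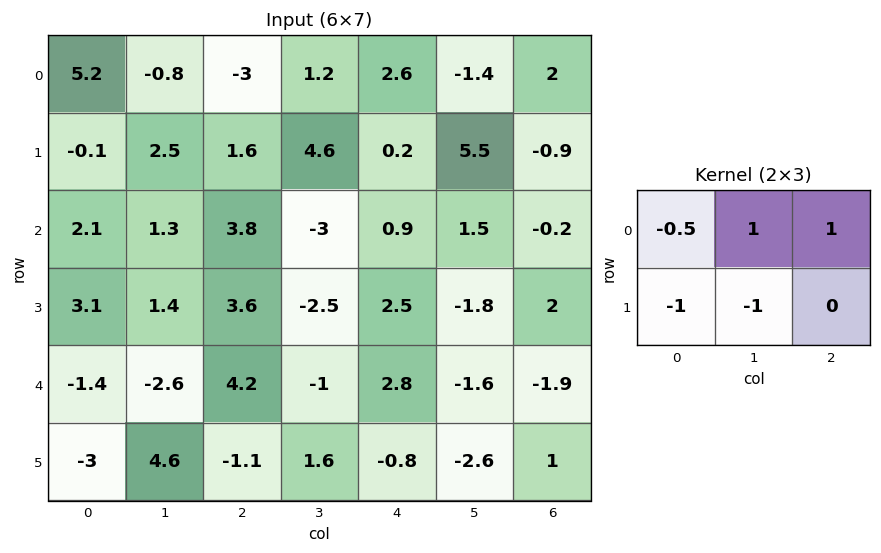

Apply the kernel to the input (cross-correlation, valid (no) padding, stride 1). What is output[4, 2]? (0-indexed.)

-0.8

The receptive field on the input at this output position is [4.2 -1 2.8 / -1.1 1.6 -0.8]. Elementwise product with the kernel and sum: 4.2·-0.5 + -1·1 + 2.8·1 + -1.1·-1 + 1.6·-1.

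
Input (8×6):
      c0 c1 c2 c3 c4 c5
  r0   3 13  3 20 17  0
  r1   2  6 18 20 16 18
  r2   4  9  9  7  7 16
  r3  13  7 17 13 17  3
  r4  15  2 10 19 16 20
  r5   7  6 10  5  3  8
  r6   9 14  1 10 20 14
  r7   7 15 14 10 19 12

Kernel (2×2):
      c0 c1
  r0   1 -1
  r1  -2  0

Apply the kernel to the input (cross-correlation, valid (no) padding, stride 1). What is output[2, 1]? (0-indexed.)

-14

The receptive field on the input at this output position is [9 9 / 7 17]. Elementwise product with the kernel and sum: 9·1 + 9·-1 + 7·-2.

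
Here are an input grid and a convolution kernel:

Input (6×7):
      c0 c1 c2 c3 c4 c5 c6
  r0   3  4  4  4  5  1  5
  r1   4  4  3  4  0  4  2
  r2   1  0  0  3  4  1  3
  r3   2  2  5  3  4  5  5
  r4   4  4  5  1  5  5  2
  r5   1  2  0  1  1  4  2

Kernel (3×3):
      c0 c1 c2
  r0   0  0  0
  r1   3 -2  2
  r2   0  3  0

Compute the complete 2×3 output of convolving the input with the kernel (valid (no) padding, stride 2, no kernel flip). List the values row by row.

10 10 -1
24 20 27

Output[0,0]: The receptive field on the input at this output position is [3 4 4 / 4 4 3 / 1 0 0]. Elementwise product with the kernel and sum: 4·3 + 4·-2 + 3·2 + 0·3.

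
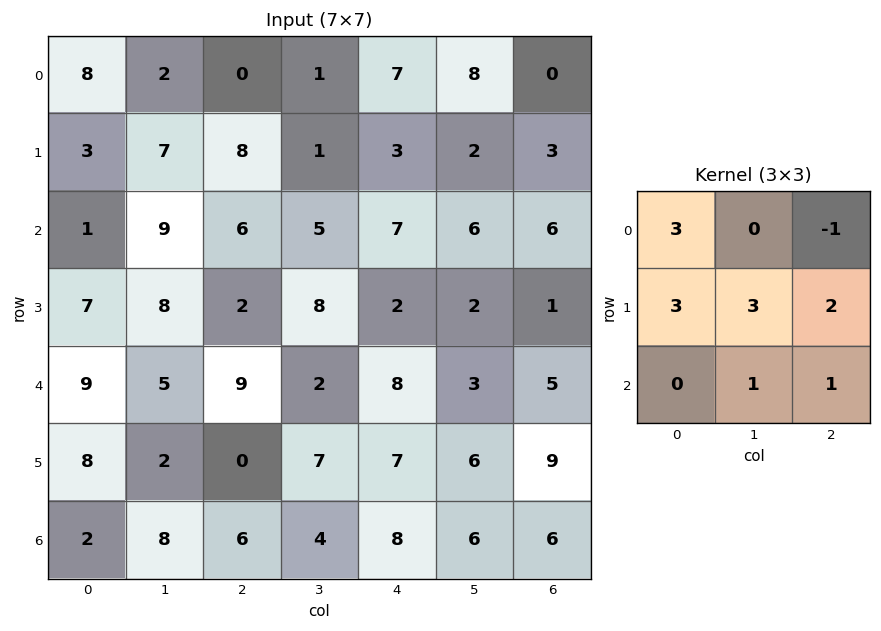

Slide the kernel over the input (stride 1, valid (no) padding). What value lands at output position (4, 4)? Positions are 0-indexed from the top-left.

88

The receptive field on the input at this output position is [8 3 5 / 7 6 9 / 8 6 6]. Elementwise product with the kernel and sum: 8·3 + 5·-1 + 7·3 + 6·3 + 9·2 + 6·1 + 6·1.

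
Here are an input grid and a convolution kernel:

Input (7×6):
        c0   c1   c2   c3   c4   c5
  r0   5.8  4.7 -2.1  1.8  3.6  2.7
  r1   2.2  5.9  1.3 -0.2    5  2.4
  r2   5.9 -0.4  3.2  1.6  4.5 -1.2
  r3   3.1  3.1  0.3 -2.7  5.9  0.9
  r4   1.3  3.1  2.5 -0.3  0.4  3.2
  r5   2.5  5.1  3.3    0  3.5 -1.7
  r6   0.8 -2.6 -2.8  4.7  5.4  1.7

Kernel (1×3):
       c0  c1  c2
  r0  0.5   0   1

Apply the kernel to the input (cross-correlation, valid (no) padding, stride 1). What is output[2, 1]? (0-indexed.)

1.4

The receptive field on the input at this output position is [-0.4 3.2 1.6]. Elementwise product with the kernel and sum: -0.4·0.5 + 1.6·1.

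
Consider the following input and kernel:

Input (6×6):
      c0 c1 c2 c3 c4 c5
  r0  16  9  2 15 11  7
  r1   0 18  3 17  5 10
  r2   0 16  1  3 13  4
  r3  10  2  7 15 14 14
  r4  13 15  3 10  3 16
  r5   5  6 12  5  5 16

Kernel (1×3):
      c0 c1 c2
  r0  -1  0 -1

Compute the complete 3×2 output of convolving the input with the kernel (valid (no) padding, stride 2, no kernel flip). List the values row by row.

-18 -13
-1 -14
-16 -6

Output[0,0]: The receptive field on the input at this output position is [16 9 2]. Elementwise product with the kernel and sum: 16·-1 + 2·-1.
Output[0,1]: The receptive field on the input at this output position is [2 15 11]. Elementwise product with the kernel and sum: 2·-1 + 11·-1.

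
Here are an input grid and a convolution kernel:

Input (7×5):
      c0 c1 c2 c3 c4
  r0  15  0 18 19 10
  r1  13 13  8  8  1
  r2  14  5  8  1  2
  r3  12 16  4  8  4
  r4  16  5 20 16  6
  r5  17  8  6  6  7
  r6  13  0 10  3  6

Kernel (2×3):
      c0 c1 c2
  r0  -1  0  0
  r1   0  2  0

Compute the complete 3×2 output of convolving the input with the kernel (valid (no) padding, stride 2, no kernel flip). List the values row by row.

Output[0,0]: The receptive field on the input at this output position is [15 0 18 / 13 13 8]. Elementwise product with the kernel and sum: 15·-1 + 13·2.

11 -2
18 8
0 -8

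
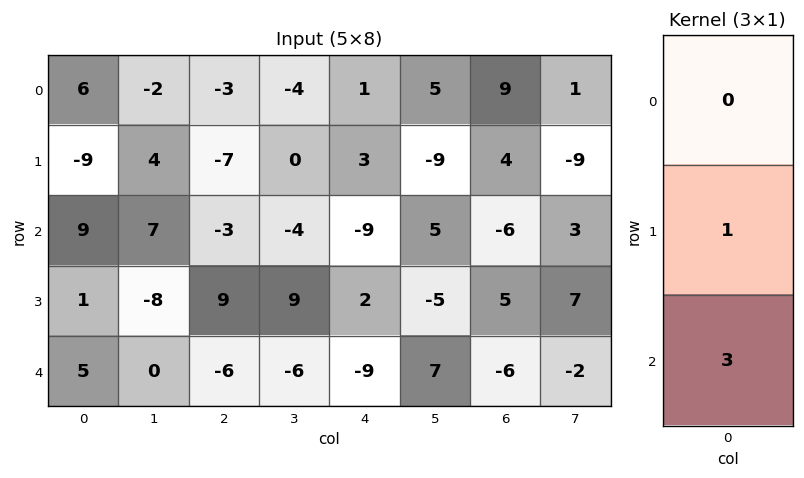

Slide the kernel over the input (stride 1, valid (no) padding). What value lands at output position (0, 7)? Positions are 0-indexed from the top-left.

The receptive field on the input at this output position is [1 / -9 / 3]. Elementwise product with the kernel and sum: -9·1 + 3·3.

0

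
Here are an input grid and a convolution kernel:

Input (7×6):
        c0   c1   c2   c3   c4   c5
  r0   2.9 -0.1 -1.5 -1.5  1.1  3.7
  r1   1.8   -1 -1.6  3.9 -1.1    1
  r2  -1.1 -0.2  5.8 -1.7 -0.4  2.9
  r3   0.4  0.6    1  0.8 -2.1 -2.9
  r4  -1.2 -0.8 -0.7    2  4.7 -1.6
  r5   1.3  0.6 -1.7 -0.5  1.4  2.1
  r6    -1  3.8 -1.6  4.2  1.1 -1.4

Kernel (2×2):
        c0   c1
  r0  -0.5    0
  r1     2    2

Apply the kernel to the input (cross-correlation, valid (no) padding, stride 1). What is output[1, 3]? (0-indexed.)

The receptive field on the input at this output position is [3.9 -1.1 / -1.7 -0.4]. Elementwise product with the kernel and sum: 3.9·-0.5 + -1.7·2 + -0.4·2.

-6.15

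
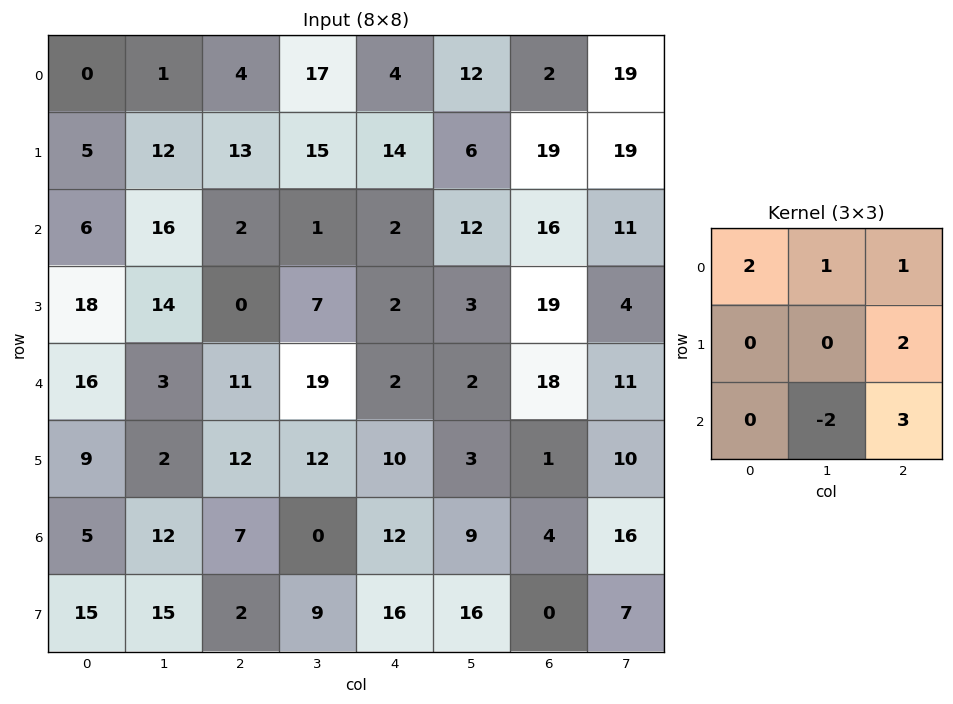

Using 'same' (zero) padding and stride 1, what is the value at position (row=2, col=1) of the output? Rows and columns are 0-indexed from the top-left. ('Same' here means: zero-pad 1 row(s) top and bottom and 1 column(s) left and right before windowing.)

11

The receptive field on the zero-padded input at this output position is [5 12 13 / 6 16 2 / 18 14 0]. Elementwise product with the kernel and sum: 5·2 + 12·1 + 13·1 + 2·2 + 14·-2 + 0·3.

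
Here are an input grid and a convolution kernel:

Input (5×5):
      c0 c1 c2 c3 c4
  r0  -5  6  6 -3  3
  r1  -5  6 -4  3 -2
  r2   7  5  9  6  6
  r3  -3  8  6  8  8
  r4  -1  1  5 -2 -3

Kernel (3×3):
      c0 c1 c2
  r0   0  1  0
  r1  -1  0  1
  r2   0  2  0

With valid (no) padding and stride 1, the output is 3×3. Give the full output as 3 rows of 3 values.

Output[0,0]: The receptive field on the input at this output position is [-5 6 6 / -5 6 -4 / 7 5 9]. Elementwise product with the kernel and sum: 6·1 + -5·-1 + -4·1 + 5·2.

17 21 11
24 9 16
16 19 4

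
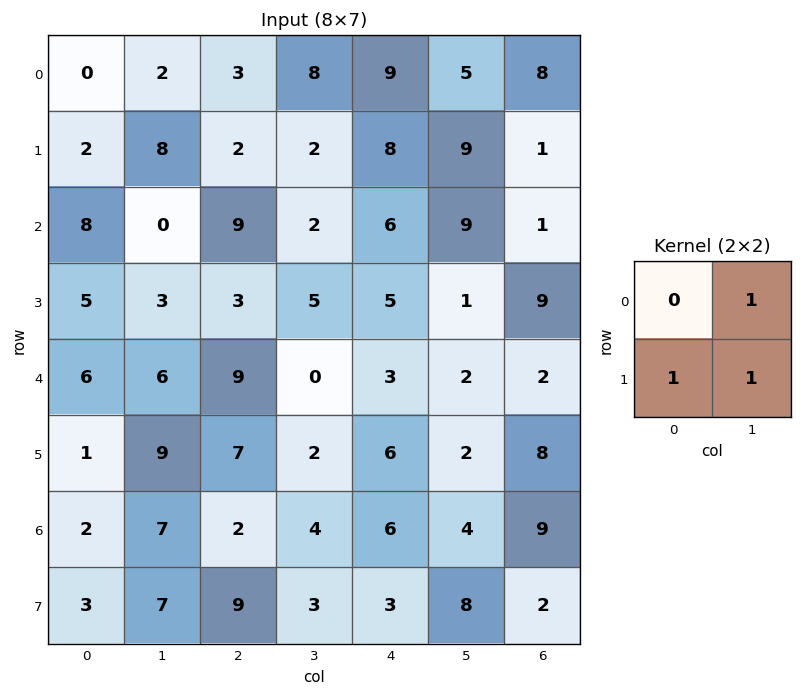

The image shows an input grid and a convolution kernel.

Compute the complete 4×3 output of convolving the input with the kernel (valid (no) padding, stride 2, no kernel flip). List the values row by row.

12 12 22
8 10 15
16 9 10
17 16 15

Output[0,0]: The receptive field on the input at this output position is [0 2 / 2 8]. Elementwise product with the kernel and sum: 2·1 + 2·1 + 8·1.
Output[0,1]: The receptive field on the input at this output position is [3 8 / 2 2]. Elementwise product with the kernel and sum: 8·1 + 2·1 + 2·1.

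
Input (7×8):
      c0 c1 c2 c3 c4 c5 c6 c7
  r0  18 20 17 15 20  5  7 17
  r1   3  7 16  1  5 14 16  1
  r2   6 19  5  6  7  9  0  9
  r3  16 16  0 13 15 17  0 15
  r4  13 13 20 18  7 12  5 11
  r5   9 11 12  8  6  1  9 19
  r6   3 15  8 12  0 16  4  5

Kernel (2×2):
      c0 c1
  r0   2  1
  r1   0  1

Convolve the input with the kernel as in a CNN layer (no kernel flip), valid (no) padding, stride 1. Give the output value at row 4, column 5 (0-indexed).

38

The receptive field on the input at this output position is [12 5 / 1 9]. Elementwise product with the kernel and sum: 12·2 + 5·1 + 9·1.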